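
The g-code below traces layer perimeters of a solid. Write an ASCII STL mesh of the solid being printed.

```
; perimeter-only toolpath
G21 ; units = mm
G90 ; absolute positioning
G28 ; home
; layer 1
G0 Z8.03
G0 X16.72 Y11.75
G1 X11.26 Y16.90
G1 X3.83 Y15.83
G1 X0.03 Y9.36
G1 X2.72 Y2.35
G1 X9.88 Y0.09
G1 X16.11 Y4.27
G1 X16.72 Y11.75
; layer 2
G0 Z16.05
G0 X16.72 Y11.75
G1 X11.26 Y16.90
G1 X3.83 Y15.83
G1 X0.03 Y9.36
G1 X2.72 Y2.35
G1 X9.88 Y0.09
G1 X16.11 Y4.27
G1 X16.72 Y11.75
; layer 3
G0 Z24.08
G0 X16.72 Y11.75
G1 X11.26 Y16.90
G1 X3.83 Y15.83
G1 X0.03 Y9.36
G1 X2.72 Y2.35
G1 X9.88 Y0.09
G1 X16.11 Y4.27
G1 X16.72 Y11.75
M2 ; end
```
solid part
  facet normal 0.0000 0.0000 -1.0000
    outer loop
      vertex 3.83 15.83 0.00
      vertex 11.26 16.90 0.00
      vertex 16.72 11.75 0.00
    endloop
  endfacet
  facet normal 0.0000 0.0000 -1.0000
    outer loop
      vertex 0.03 9.36 0.00
      vertex 3.83 15.83 0.00
      vertex 16.72 11.75 0.00
    endloop
  endfacet
  facet normal 0.0000 0.0000 -1.0000
    outer loop
      vertex 2.72 2.35 0.00
      vertex 0.03 9.36 0.00
      vertex 16.72 11.75 0.00
    endloop
  endfacet
  facet normal 0.0000 0.0000 -1.0000
    outer loop
      vertex 9.88 0.09 0.00
      vertex 2.72 2.35 0.00
      vertex 16.72 11.75 0.00
    endloop
  endfacet
  facet normal 0.0000 0.0000 -1.0000
    outer loop
      vertex 16.11 4.27 0.00
      vertex 9.88 0.09 0.00
      vertex 16.72 11.75 0.00
    endloop
  endfacet
  facet normal 0.0000 0.0000 1.0000
    outer loop
      vertex 16.72 11.75 24.08
      vertex 11.26 16.90 24.08
      vertex 3.83 15.83 24.08
    endloop
  endfacet
  facet normal 0.0000 0.0000 1.0000
    outer loop
      vertex 16.72 11.75 24.08
      vertex 3.83 15.83 24.08
      vertex 0.03 9.36 24.08
    endloop
  endfacet
  facet normal 0.0000 0.0000 1.0000
    outer loop
      vertex 16.72 11.75 24.08
      vertex 0.03 9.36 24.08
      vertex 2.72 2.35 24.08
    endloop
  endfacet
  facet normal 0.0000 0.0000 1.0000
    outer loop
      vertex 16.72 11.75 24.08
      vertex 2.72 2.35 24.08
      vertex 9.88 0.09 24.08
    endloop
  endfacet
  facet normal 0.0000 0.0000 1.0000
    outer loop
      vertex 16.72 11.75 24.08
      vertex 9.88 0.09 24.08
      vertex 16.11 4.27 24.08
    endloop
  endfacet
  facet normal 0.6862 0.7275 0.0000
    outer loop
      vertex 16.72 11.75 0.00
      vertex 11.26 16.90 0.00
      vertex 11.26 16.90 24.08
    endloop
  endfacet
  facet normal 0.6862 0.7275 0.0000
    outer loop
      vertex 16.72 11.75 0.00
      vertex 11.26 16.90 24.08
      vertex 16.72 11.75 24.08
    endloop
  endfacet
  facet normal -0.1425 0.9898 0.0000
    outer loop
      vertex 11.26 16.90 0.00
      vertex 3.83 15.83 0.00
      vertex 3.83 15.83 24.08
    endloop
  endfacet
  facet normal -0.1425 0.9898 0.0000
    outer loop
      vertex 11.26 16.90 0.00
      vertex 3.83 15.83 24.08
      vertex 11.26 16.90 24.08
    endloop
  endfacet
  facet normal -0.8623 0.5064 0.0000
    outer loop
      vertex 3.83 15.83 0.00
      vertex 0.03 9.36 0.00
      vertex 0.03 9.36 24.08
    endloop
  endfacet
  facet normal -0.8623 0.5064 0.0000
    outer loop
      vertex 3.83 15.83 0.00
      vertex 0.03 9.36 24.08
      vertex 3.83 15.83 24.08
    endloop
  endfacet
  facet normal -0.9336 -0.3583 0.0000
    outer loop
      vertex 0.03 9.36 0.00
      vertex 2.72 2.35 0.00
      vertex 2.72 2.35 24.08
    endloop
  endfacet
  facet normal -0.9336 -0.3583 0.0000
    outer loop
      vertex 0.03 9.36 0.00
      vertex 2.72 2.35 24.08
      vertex 0.03 9.36 24.08
    endloop
  endfacet
  facet normal -0.3010 -0.9536 0.0000
    outer loop
      vertex 2.72 2.35 0.00
      vertex 9.88 0.09 0.00
      vertex 9.88 0.09 24.08
    endloop
  endfacet
  facet normal -0.3010 -0.9536 0.0000
    outer loop
      vertex 2.72 2.35 0.00
      vertex 9.88 0.09 24.08
      vertex 2.72 2.35 24.08
    endloop
  endfacet
  facet normal 0.5572 -0.8304 0.0000
    outer loop
      vertex 9.88 0.09 0.00
      vertex 16.11 4.27 0.00
      vertex 16.11 4.27 24.08
    endloop
  endfacet
  facet normal 0.5572 -0.8304 0.0000
    outer loop
      vertex 9.88 0.09 0.00
      vertex 16.11 4.27 24.08
      vertex 9.88 0.09 24.08
    endloop
  endfacet
  facet normal 0.9967 -0.0813 0.0000
    outer loop
      vertex 16.11 4.27 0.00
      vertex 16.72 11.75 0.00
      vertex 16.72 11.75 24.08
    endloop
  endfacet
  facet normal 0.9967 -0.0813 0.0000
    outer loop
      vertex 16.11 4.27 0.00
      vertex 16.72 11.75 24.08
      vertex 16.11 4.27 24.08
    endloop
  endfacet
endsolid part

The G0 Z moves step by Δz≈8.03 mm. Every layer's G1 loop is the same polygon, so the solid is a straight extrusion of it from z=0 to z≈24.1. Closing with flat bottom and top caps and triangulating gives 24 facets — a regular 7-sided prism (a cylinder approximated with 7 flat sides), circumscribed radius ≈ 8.65 mm, height ≈ 24.1 mm.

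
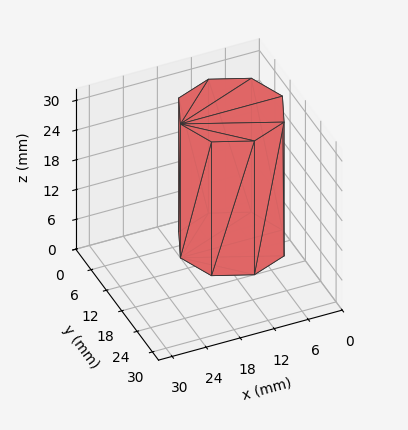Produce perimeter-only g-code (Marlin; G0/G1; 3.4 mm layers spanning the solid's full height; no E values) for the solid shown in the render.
Reading the render: the shape is a regular 8-sided prism (a cylinder approximated with 8 flat sides), circumscribed radius ≈ 9 mm, height ≈ 27 mm (dimensions read to the nearest mm from the axis ticks). For the g-code, the solid's height is divided into equal slices at the stated Δz and each level perimeter traced with G1 moves after a G0 lift.

; perimeter-only toolpath
G21 ; units = mm
G90 ; absolute positioning
G28 ; home
; layer 1
G0 Z3.4
G0 X18.0 Y9.0
G1 X15.4 Y15.4
G1 X9.0 Y18.0
G1 X2.6 Y15.4
G1 X0.0 Y9.0
G1 X2.6 Y2.6
G1 X9.0 Y0.0
G1 X15.4 Y2.6
G1 X18.0 Y9.0
; layer 2
G0 Z6.8
G0 X18.0 Y9.0
G1 X15.4 Y15.4
G1 X9.0 Y18.0
G1 X2.6 Y15.4
G1 X0.0 Y9.0
G1 X2.6 Y2.6
G1 X9.0 Y0.0
G1 X15.4 Y2.6
G1 X18.0 Y9.0
; layer 3
G0 Z10.1
G0 X18.0 Y9.0
G1 X15.4 Y15.4
G1 X9.0 Y18.0
G1 X2.6 Y15.4
G1 X0.0 Y9.0
G1 X2.6 Y2.6
G1 X9.0 Y0.0
G1 X15.4 Y2.6
G1 X18.0 Y9.0
; layer 4
G0 Z13.5
G0 X18.0 Y9.0
G1 X15.4 Y15.4
G1 X9.0 Y18.0
G1 X2.6 Y15.4
G1 X0.0 Y9.0
G1 X2.6 Y2.6
G1 X9.0 Y0.0
G1 X15.4 Y2.6
G1 X18.0 Y9.0
; layer 5
G0 Z16.9
G0 X18.0 Y9.0
G1 X15.4 Y15.4
G1 X9.0 Y18.0
G1 X2.6 Y15.4
G1 X0.0 Y9.0
G1 X2.6 Y2.6
G1 X9.0 Y0.0
G1 X15.4 Y2.6
G1 X18.0 Y9.0
; layer 6
G0 Z20.2
G0 X18.0 Y9.0
G1 X15.4 Y15.4
G1 X9.0 Y18.0
G1 X2.6 Y15.4
G1 X0.0 Y9.0
G1 X2.6 Y2.6
G1 X9.0 Y0.0
G1 X15.4 Y2.6
G1 X18.0 Y9.0
; layer 7
G0 Z23.6
G0 X18.0 Y9.0
G1 X15.4 Y15.4
G1 X9.0 Y18.0
G1 X2.6 Y15.4
G1 X0.0 Y9.0
G1 X2.6 Y2.6
G1 X9.0 Y0.0
G1 X15.4 Y2.6
G1 X18.0 Y9.0
; layer 8
G0 Z27.0
G0 X18.0 Y9.0
G1 X15.4 Y15.4
G1 X9.0 Y18.0
G1 X2.6 Y15.4
G1 X0.0 Y9.0
G1 X2.6 Y2.6
G1 X9.0 Y0.0
G1 X15.4 Y2.6
G1 X18.0 Y9.0
M2 ; end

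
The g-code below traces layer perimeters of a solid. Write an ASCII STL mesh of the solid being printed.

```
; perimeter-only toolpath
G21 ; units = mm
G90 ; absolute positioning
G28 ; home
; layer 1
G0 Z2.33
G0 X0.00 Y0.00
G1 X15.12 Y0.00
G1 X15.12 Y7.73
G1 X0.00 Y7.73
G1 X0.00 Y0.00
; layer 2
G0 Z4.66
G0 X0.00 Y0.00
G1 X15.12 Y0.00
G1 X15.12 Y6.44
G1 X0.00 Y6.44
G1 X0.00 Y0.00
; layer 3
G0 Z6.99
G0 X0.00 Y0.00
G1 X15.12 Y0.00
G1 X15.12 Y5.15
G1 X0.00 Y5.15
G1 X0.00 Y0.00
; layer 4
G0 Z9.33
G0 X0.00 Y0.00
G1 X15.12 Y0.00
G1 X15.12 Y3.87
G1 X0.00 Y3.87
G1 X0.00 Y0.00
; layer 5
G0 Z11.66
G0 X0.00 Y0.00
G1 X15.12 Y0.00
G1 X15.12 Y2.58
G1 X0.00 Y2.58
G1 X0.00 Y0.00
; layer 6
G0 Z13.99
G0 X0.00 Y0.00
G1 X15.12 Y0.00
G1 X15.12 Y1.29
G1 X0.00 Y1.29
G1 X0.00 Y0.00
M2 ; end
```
solid part
  facet normal 0.0000 0.0000 -1.0000
    outer loop
      vertex 15.12 9.02 0.00
      vertex 15.12 0.00 0.00
      vertex 0.00 0.00 0.00
    endloop
  endfacet
  facet normal 0.0000 0.0000 -1.0000
    outer loop
      vertex 0.00 9.02 0.00
      vertex 15.12 9.02 0.00
      vertex 0.00 0.00 0.00
    endloop
  endfacet
  facet normal 0.0000 -1.0000 0.0000
    outer loop
      vertex 0.00 0.00 0.00
      vertex 15.12 0.00 0.00
      vertex 15.12 0.00 16.32
    endloop
  endfacet
  facet normal 0.0000 -1.0000 0.0000
    outer loop
      vertex 0.00 0.00 0.00
      vertex 15.12 0.00 16.32
      vertex 0.00 0.00 16.32
    endloop
  endfacet
  facet normal 0.0000 0.8752 0.4837
    outer loop
      vertex 0.00 0.00 16.32
      vertex 15.12 0.00 16.32
      vertex 15.12 9.02 0.00
    endloop
  endfacet
  facet normal 0.0000 0.8752 0.4837
    outer loop
      vertex 0.00 0.00 16.32
      vertex 15.12 9.02 0.00
      vertex 0.00 9.02 0.00
    endloop
  endfacet
  facet normal -1.0000 0.0000 0.0000
    outer loop
      vertex 0.00 0.00 16.32
      vertex 0.00 9.02 0.00
      vertex 0.00 0.00 0.00
    endloop
  endfacet
  facet normal 1.0000 0.0000 0.0000
    outer loop
      vertex 15.12 0.00 0.00
      vertex 15.12 9.02 0.00
      vertex 15.12 0.00 16.32
    endloop
  endfacet
endsolid part

The G0 Z moves step by Δz≈2.33 mm. The G1 loops shrink linearly with z, so the solid tapers from its base footprint up to z≈16.3. Closing with a flat bottom cap and the tapered top and triangulating gives 8 facets — a wedge (ramp): 15.1 × 9.02 mm base, rising to 16.3 mm along the y=0 edge and sloping linearly to z=0 at y=9.02.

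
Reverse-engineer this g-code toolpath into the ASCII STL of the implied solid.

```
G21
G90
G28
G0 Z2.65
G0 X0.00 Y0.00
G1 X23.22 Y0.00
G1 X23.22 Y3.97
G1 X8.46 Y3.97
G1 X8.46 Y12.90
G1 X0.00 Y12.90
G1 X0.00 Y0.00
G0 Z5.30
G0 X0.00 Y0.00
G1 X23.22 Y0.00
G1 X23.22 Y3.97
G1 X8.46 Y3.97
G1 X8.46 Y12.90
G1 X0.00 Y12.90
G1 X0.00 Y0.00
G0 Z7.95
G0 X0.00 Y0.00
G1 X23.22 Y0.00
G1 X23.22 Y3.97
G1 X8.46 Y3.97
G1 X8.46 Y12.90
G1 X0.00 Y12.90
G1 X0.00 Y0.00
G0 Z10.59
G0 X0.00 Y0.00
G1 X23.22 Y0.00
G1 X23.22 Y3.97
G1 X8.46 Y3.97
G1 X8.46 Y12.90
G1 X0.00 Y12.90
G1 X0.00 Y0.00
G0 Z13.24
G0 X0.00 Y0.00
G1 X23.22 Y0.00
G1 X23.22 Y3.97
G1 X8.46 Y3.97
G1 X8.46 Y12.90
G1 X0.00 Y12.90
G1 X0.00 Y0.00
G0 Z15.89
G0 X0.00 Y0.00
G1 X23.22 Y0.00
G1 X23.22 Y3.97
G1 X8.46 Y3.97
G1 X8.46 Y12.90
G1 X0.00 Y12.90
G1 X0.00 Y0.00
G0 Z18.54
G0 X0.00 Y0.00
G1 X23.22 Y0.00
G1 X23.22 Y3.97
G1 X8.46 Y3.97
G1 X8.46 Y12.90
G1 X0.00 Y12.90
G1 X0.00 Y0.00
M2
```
solid part
  facet normal 0.0000 0.0000 -1.0000
    outer loop
      vertex 23.22 3.97 0.00
      vertex 23.22 0.00 0.00
      vertex 0.00 0.00 0.00
    endloop
  endfacet
  facet normal 0.0000 0.0000 -1.0000
    outer loop
      vertex 8.46 3.97 0.00
      vertex 23.22 3.97 0.00
      vertex 0.00 0.00 0.00
    endloop
  endfacet
  facet normal 0.0000 0.0000 -1.0000
    outer loop
      vertex 8.46 12.90 0.00
      vertex 8.46 3.97 0.00
      vertex 0.00 0.00 0.00
    endloop
  endfacet
  facet normal 0.0000 0.0000 -1.0000
    outer loop
      vertex 0.00 12.90 0.00
      vertex 8.46 12.90 0.00
      vertex 0.00 0.00 0.00
    endloop
  endfacet
  facet normal 0.0000 0.0000 1.0000
    outer loop
      vertex 0.00 0.00 18.54
      vertex 23.22 0.00 18.54
      vertex 23.22 3.97 18.54
    endloop
  endfacet
  facet normal 0.0000 0.0000 1.0000
    outer loop
      vertex 0.00 0.00 18.54
      vertex 23.22 3.97 18.54
      vertex 8.46 3.97 18.54
    endloop
  endfacet
  facet normal 0.0000 0.0000 1.0000
    outer loop
      vertex 0.00 0.00 18.54
      vertex 8.46 3.97 18.54
      vertex 8.46 12.90 18.54
    endloop
  endfacet
  facet normal 0.0000 0.0000 1.0000
    outer loop
      vertex 0.00 0.00 18.54
      vertex 8.46 12.90 18.54
      vertex 0.00 12.90 18.54
    endloop
  endfacet
  facet normal 0.0000 -1.0000 0.0000
    outer loop
      vertex 0.00 0.00 0.00
      vertex 23.22 0.00 0.00
      vertex 23.22 0.00 18.54
    endloop
  endfacet
  facet normal 0.0000 -1.0000 0.0000
    outer loop
      vertex 0.00 0.00 0.00
      vertex 23.22 0.00 18.54
      vertex 0.00 0.00 18.54
    endloop
  endfacet
  facet normal 1.0000 0.0000 0.0000
    outer loop
      vertex 23.22 0.00 0.00
      vertex 23.22 3.97 0.00
      vertex 23.22 3.97 18.54
    endloop
  endfacet
  facet normal 1.0000 0.0000 0.0000
    outer loop
      vertex 23.22 0.00 0.00
      vertex 23.22 3.97 18.54
      vertex 23.22 0.00 18.54
    endloop
  endfacet
  facet normal 0.0000 1.0000 0.0000
    outer loop
      vertex 23.22 3.97 0.00
      vertex 8.46 3.97 0.00
      vertex 8.46 3.97 18.54
    endloop
  endfacet
  facet normal 0.0000 1.0000 0.0000
    outer loop
      vertex 23.22 3.97 0.00
      vertex 8.46 3.97 18.54
      vertex 23.22 3.97 18.54
    endloop
  endfacet
  facet normal 1.0000 0.0000 0.0000
    outer loop
      vertex 8.46 3.97 0.00
      vertex 8.46 12.90 0.00
      vertex 8.46 12.90 18.54
    endloop
  endfacet
  facet normal 1.0000 0.0000 0.0000
    outer loop
      vertex 8.46 3.97 0.00
      vertex 8.46 12.90 18.54
      vertex 8.46 3.97 18.54
    endloop
  endfacet
  facet normal 0.0000 1.0000 0.0000
    outer loop
      vertex 8.46 12.90 0.00
      vertex 0.00 12.90 0.00
      vertex 0.00 12.90 18.54
    endloop
  endfacet
  facet normal 0.0000 1.0000 0.0000
    outer loop
      vertex 8.46 12.90 0.00
      vertex 0.00 12.90 18.54
      vertex 8.46 12.90 18.54
    endloop
  endfacet
  facet normal -1.0000 0.0000 0.0000
    outer loop
      vertex 0.00 12.90 0.00
      vertex 0.00 0.00 0.00
      vertex 0.00 0.00 18.54
    endloop
  endfacet
  facet normal -1.0000 0.0000 0.0000
    outer loop
      vertex 0.00 12.90 0.00
      vertex 0.00 0.00 18.54
      vertex 0.00 12.90 18.54
    endloop
  endfacet
endsolid part

The G0 Z moves step by Δz≈2.65 mm. Every layer's G1 loop is the same polygon, so the solid is a straight extrusion of it from z=0 to z≈18.5. Closing with flat bottom and top caps and triangulating gives 20 facets — an L-shaped prism: outer 23.2 × 12.9 mm, arm thicknesses ≈ 3.97 mm (horizontal) and 8.46 mm (vertical), extruded 18.5 mm in z.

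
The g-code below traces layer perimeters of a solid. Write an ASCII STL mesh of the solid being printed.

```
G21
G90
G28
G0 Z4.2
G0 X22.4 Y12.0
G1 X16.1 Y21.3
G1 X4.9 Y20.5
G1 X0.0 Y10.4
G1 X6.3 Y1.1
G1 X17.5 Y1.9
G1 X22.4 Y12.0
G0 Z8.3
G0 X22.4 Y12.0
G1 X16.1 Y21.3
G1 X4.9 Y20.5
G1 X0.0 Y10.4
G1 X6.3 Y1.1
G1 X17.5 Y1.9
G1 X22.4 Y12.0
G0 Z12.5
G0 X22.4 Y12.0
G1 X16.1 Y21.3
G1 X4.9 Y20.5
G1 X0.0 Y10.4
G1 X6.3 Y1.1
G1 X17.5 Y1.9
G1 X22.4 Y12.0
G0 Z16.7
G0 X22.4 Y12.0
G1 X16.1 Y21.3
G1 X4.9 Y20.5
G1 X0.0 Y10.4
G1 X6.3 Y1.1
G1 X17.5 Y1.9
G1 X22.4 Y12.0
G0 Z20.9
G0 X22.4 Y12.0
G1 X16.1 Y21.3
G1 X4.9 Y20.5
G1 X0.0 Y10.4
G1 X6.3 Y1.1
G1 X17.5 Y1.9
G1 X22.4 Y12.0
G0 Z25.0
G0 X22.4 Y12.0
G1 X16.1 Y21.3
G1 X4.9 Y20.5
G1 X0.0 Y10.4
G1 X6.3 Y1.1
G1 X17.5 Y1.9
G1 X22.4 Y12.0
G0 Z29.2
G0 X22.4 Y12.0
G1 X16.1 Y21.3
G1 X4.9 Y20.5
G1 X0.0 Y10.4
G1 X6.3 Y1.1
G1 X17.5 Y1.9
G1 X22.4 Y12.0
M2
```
solid part
  facet normal 0.0000 0.0000 -1.0000
    outer loop
      vertex 4.9 20.5 0.0
      vertex 16.1 21.3 0.0
      vertex 22.4 12.0 0.0
    endloop
  endfacet
  facet normal 0.0000 0.0000 -1.0000
    outer loop
      vertex 0.0 10.4 0.0
      vertex 4.9 20.5 0.0
      vertex 22.4 12.0 0.0
    endloop
  endfacet
  facet normal 0.0000 0.0000 -1.0000
    outer loop
      vertex 6.3 1.1 0.0
      vertex 0.0 10.4 0.0
      vertex 22.4 12.0 0.0
    endloop
  endfacet
  facet normal 0.0000 0.0000 -1.0000
    outer loop
      vertex 17.5 1.9 0.0
      vertex 6.3 1.1 0.0
      vertex 22.4 12.0 0.0
    endloop
  endfacet
  facet normal 0.0000 0.0000 1.0000
    outer loop
      vertex 22.4 12.0 29.2
      vertex 16.1 21.3 29.2
      vertex 4.9 20.5 29.2
    endloop
  endfacet
  facet normal 0.0000 0.0000 1.0000
    outer loop
      vertex 22.4 12.0 29.2
      vertex 4.9 20.5 29.2
      vertex 0.0 10.4 29.2
    endloop
  endfacet
  facet normal 0.0000 0.0000 1.0000
    outer loop
      vertex 22.4 12.0 29.2
      vertex 0.0 10.4 29.2
      vertex 6.3 1.1 29.2
    endloop
  endfacet
  facet normal 0.0000 0.0000 1.0000
    outer loop
      vertex 22.4 12.0 29.2
      vertex 6.3 1.1 29.2
      vertex 17.5 1.9 29.2
    endloop
  endfacet
  facet normal 0.8279 0.5608 0.0000
    outer loop
      vertex 22.4 12.0 0.0
      vertex 16.1 21.3 0.0
      vertex 16.1 21.3 29.2
    endloop
  endfacet
  facet normal 0.8279 0.5608 0.0000
    outer loop
      vertex 22.4 12.0 0.0
      vertex 16.1 21.3 29.2
      vertex 22.4 12.0 29.2
    endloop
  endfacet
  facet normal -0.0712 0.9975 0.0000
    outer loop
      vertex 16.1 21.3 0.0
      vertex 4.9 20.5 0.0
      vertex 4.9 20.5 29.2
    endloop
  endfacet
  facet normal -0.0712 0.9975 0.0000
    outer loop
      vertex 16.1 21.3 0.0
      vertex 4.9 20.5 29.2
      vertex 16.1 21.3 29.2
    endloop
  endfacet
  facet normal -0.8997 0.4365 0.0000
    outer loop
      vertex 4.9 20.5 0.0
      vertex 0.0 10.4 0.0
      vertex 0.0 10.4 29.2
    endloop
  endfacet
  facet normal -0.8997 0.4365 0.0000
    outer loop
      vertex 4.9 20.5 0.0
      vertex 0.0 10.4 29.2
      vertex 4.9 20.5 29.2
    endloop
  endfacet
  facet normal -0.8279 -0.5608 0.0000
    outer loop
      vertex 0.0 10.4 0.0
      vertex 6.3 1.1 0.0
      vertex 6.3 1.1 29.2
    endloop
  endfacet
  facet normal -0.8279 -0.5608 0.0000
    outer loop
      vertex 0.0 10.4 0.0
      vertex 6.3 1.1 29.2
      vertex 0.0 10.4 29.2
    endloop
  endfacet
  facet normal 0.0712 -0.9975 0.0000
    outer loop
      vertex 6.3 1.1 0.0
      vertex 17.5 1.9 0.0
      vertex 17.5 1.9 29.2
    endloop
  endfacet
  facet normal 0.0712 -0.9975 0.0000
    outer loop
      vertex 6.3 1.1 0.0
      vertex 17.5 1.9 29.2
      vertex 6.3 1.1 29.2
    endloop
  endfacet
  facet normal 0.8997 -0.4365 0.0000
    outer loop
      vertex 17.5 1.9 0.0
      vertex 22.4 12.0 0.0
      vertex 22.4 12.0 29.2
    endloop
  endfacet
  facet normal 0.8997 -0.4365 0.0000
    outer loop
      vertex 17.5 1.9 0.0
      vertex 22.4 12.0 29.2
      vertex 17.5 1.9 29.2
    endloop
  endfacet
endsolid part

The G0 Z moves step by Δz≈4.2 mm. Every layer's G1 loop is the same polygon, so the solid is a straight extrusion of it from z=0 to z≈29.2. Closing with flat bottom and top caps and triangulating gives 20 facets — a regular 6-sided prism (a cylinder approximated with 6 flat sides), circumscribed radius ≈ 11.2 mm, height ≈ 29.2 mm.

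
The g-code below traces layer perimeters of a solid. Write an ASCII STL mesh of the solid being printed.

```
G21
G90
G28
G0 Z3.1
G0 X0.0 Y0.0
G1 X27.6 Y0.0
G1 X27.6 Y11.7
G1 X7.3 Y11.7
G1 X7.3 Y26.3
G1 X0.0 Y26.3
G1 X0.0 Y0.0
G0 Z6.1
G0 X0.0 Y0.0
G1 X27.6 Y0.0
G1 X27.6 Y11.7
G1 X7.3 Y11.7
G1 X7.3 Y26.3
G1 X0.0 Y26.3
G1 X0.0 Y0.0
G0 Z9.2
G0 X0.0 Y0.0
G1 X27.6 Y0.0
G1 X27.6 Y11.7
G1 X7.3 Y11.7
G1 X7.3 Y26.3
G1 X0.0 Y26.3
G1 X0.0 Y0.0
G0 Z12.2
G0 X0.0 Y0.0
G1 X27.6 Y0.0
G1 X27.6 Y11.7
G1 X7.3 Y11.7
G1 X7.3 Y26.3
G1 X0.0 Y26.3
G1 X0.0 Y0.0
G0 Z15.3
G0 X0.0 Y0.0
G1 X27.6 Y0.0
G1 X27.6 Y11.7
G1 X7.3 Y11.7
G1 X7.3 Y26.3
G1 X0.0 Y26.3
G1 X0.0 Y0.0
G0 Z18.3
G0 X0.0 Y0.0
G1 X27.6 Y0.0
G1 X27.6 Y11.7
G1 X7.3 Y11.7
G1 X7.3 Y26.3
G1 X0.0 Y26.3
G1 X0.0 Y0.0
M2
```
solid part
  facet normal 0.0000 0.0000 -1.0000
    outer loop
      vertex 27.6 11.7 0.0
      vertex 27.6 0.0 0.0
      vertex 0.0 0.0 0.0
    endloop
  endfacet
  facet normal 0.0000 0.0000 -1.0000
    outer loop
      vertex 7.3 11.7 0.0
      vertex 27.6 11.7 0.0
      vertex 0.0 0.0 0.0
    endloop
  endfacet
  facet normal 0.0000 0.0000 -1.0000
    outer loop
      vertex 7.3 26.3 0.0
      vertex 7.3 11.7 0.0
      vertex 0.0 0.0 0.0
    endloop
  endfacet
  facet normal 0.0000 0.0000 -1.0000
    outer loop
      vertex 0.0 26.3 0.0
      vertex 7.3 26.3 0.0
      vertex 0.0 0.0 0.0
    endloop
  endfacet
  facet normal 0.0000 0.0000 1.0000
    outer loop
      vertex 0.0 0.0 18.3
      vertex 27.6 0.0 18.3
      vertex 27.6 11.7 18.3
    endloop
  endfacet
  facet normal 0.0000 0.0000 1.0000
    outer loop
      vertex 0.0 0.0 18.3
      vertex 27.6 11.7 18.3
      vertex 7.3 11.7 18.3
    endloop
  endfacet
  facet normal 0.0000 0.0000 1.0000
    outer loop
      vertex 0.0 0.0 18.3
      vertex 7.3 11.7 18.3
      vertex 7.3 26.3 18.3
    endloop
  endfacet
  facet normal 0.0000 0.0000 1.0000
    outer loop
      vertex 0.0 0.0 18.3
      vertex 7.3 26.3 18.3
      vertex 0.0 26.3 18.3
    endloop
  endfacet
  facet normal 0.0000 -1.0000 0.0000
    outer loop
      vertex 0.0 0.0 0.0
      vertex 27.6 0.0 0.0
      vertex 27.6 0.0 18.3
    endloop
  endfacet
  facet normal 0.0000 -1.0000 0.0000
    outer loop
      vertex 0.0 0.0 0.0
      vertex 27.6 0.0 18.3
      vertex 0.0 0.0 18.3
    endloop
  endfacet
  facet normal 1.0000 0.0000 0.0000
    outer loop
      vertex 27.6 0.0 0.0
      vertex 27.6 11.7 0.0
      vertex 27.6 11.7 18.3
    endloop
  endfacet
  facet normal 1.0000 0.0000 0.0000
    outer loop
      vertex 27.6 0.0 0.0
      vertex 27.6 11.7 18.3
      vertex 27.6 0.0 18.3
    endloop
  endfacet
  facet normal 0.0000 1.0000 0.0000
    outer loop
      vertex 27.6 11.7 0.0
      vertex 7.3 11.7 0.0
      vertex 7.3 11.7 18.3
    endloop
  endfacet
  facet normal 0.0000 1.0000 0.0000
    outer loop
      vertex 27.6 11.7 0.0
      vertex 7.3 11.7 18.3
      vertex 27.6 11.7 18.3
    endloop
  endfacet
  facet normal 1.0000 0.0000 0.0000
    outer loop
      vertex 7.3 11.7 0.0
      vertex 7.3 26.3 0.0
      vertex 7.3 26.3 18.3
    endloop
  endfacet
  facet normal 1.0000 0.0000 0.0000
    outer loop
      vertex 7.3 11.7 0.0
      vertex 7.3 26.3 18.3
      vertex 7.3 11.7 18.3
    endloop
  endfacet
  facet normal 0.0000 1.0000 0.0000
    outer loop
      vertex 7.3 26.3 0.0
      vertex 0.0 26.3 0.0
      vertex 0.0 26.3 18.3
    endloop
  endfacet
  facet normal 0.0000 1.0000 0.0000
    outer loop
      vertex 7.3 26.3 0.0
      vertex 0.0 26.3 18.3
      vertex 7.3 26.3 18.3
    endloop
  endfacet
  facet normal -1.0000 0.0000 0.0000
    outer loop
      vertex 0.0 26.3 0.0
      vertex 0.0 0.0 0.0
      vertex 0.0 0.0 18.3
    endloop
  endfacet
  facet normal -1.0000 0.0000 0.0000
    outer loop
      vertex 0.0 26.3 0.0
      vertex 0.0 0.0 18.3
      vertex 0.0 26.3 18.3
    endloop
  endfacet
endsolid part

The G0 Z moves step by Δz≈3.1 mm. Every layer's G1 loop is the same polygon, so the solid is a straight extrusion of it from z=0 to z≈18.3. Closing with flat bottom and top caps and triangulating gives 20 facets — an L-shaped prism: outer 27.6 × 26.3 mm, arm thicknesses ≈ 11.7 mm (horizontal) and 7.3 mm (vertical), extruded 18.3 mm in z.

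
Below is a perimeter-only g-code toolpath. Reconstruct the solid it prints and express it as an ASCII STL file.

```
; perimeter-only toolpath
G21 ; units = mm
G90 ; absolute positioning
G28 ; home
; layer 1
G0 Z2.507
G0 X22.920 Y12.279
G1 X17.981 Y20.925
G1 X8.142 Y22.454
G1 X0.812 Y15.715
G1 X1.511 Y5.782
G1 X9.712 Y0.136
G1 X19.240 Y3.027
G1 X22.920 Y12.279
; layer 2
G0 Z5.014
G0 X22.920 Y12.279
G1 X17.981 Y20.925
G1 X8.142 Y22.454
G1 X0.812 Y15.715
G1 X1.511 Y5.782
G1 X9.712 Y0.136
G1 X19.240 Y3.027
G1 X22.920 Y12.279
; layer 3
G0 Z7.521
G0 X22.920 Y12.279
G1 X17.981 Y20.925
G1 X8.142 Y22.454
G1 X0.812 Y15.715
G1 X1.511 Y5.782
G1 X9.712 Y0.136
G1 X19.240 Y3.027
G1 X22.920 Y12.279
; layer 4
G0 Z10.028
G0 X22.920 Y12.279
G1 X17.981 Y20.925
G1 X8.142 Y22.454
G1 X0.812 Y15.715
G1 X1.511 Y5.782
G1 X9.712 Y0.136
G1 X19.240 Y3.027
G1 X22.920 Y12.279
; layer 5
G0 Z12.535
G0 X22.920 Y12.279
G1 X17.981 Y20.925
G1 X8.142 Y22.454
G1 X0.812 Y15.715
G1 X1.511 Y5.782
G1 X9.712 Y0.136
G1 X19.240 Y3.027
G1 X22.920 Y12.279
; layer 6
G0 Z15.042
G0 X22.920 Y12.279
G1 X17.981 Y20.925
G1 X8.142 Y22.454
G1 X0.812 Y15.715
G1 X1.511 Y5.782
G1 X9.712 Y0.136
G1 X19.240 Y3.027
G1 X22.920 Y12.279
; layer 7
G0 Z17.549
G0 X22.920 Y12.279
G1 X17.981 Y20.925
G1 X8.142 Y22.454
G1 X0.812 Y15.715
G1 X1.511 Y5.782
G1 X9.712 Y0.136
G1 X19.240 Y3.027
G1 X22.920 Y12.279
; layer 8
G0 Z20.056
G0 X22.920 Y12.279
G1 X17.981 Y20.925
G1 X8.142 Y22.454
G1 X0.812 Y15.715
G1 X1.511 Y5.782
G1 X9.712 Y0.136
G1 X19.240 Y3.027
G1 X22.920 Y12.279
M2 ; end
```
solid part
  facet normal 0.0000 0.0000 -1.0000
    outer loop
      vertex 8.142 22.454 0.000
      vertex 17.981 20.925 0.000
      vertex 22.920 12.279 0.000
    endloop
  endfacet
  facet normal 0.0000 0.0000 -1.0000
    outer loop
      vertex 0.812 15.715 0.000
      vertex 8.142 22.454 0.000
      vertex 22.920 12.279 0.000
    endloop
  endfacet
  facet normal 0.0000 0.0000 -1.0000
    outer loop
      vertex 1.511 5.782 0.000
      vertex 0.812 15.715 0.000
      vertex 22.920 12.279 0.000
    endloop
  endfacet
  facet normal 0.0000 0.0000 -1.0000
    outer loop
      vertex 9.712 0.136 0.000
      vertex 1.511 5.782 0.000
      vertex 22.920 12.279 0.000
    endloop
  endfacet
  facet normal 0.0000 0.0000 -1.0000
    outer loop
      vertex 19.240 3.027 0.000
      vertex 9.712 0.136 0.000
      vertex 22.920 12.279 0.000
    endloop
  endfacet
  facet normal 0.0000 0.0000 1.0000
    outer loop
      vertex 22.920 12.279 20.056
      vertex 17.981 20.925 20.056
      vertex 8.142 22.454 20.056
    endloop
  endfacet
  facet normal 0.0000 0.0000 1.0000
    outer loop
      vertex 22.920 12.279 20.056
      vertex 8.142 22.454 20.056
      vertex 0.812 15.715 20.056
    endloop
  endfacet
  facet normal 0.0000 0.0000 1.0000
    outer loop
      vertex 22.920 12.279 20.056
      vertex 0.812 15.715 20.056
      vertex 1.511 5.782 20.056
    endloop
  endfacet
  facet normal 0.0000 0.0000 1.0000
    outer loop
      vertex 22.920 12.279 20.056
      vertex 1.511 5.782 20.056
      vertex 9.712 0.136 20.056
    endloop
  endfacet
  facet normal 0.0000 0.0000 1.0000
    outer loop
      vertex 22.920 12.279 20.056
      vertex 9.712 0.136 20.056
      vertex 19.240 3.027 20.056
    endloop
  endfacet
  facet normal 0.8683 0.4960 0.0000
    outer loop
      vertex 22.920 12.279 0.000
      vertex 17.981 20.925 0.000
      vertex 17.981 20.925 20.056
    endloop
  endfacet
  facet normal 0.8683 0.4960 0.0000
    outer loop
      vertex 22.920 12.279 0.000
      vertex 17.981 20.925 20.056
      vertex 22.920 12.279 20.056
    endloop
  endfacet
  facet normal 0.1536 0.9881 0.0000
    outer loop
      vertex 17.981 20.925 0.000
      vertex 8.142 22.454 0.000
      vertex 8.142 22.454 20.056
    endloop
  endfacet
  facet normal 0.1536 0.9881 0.0000
    outer loop
      vertex 17.981 20.925 0.000
      vertex 8.142 22.454 20.056
      vertex 17.981 20.925 20.056
    endloop
  endfacet
  facet normal -0.6768 0.7362 0.0000
    outer loop
      vertex 8.142 22.454 0.000
      vertex 0.812 15.715 0.000
      vertex 0.812 15.715 20.056
    endloop
  endfacet
  facet normal -0.6768 0.7362 0.0000
    outer loop
      vertex 8.142 22.454 0.000
      vertex 0.812 15.715 20.056
      vertex 8.142 22.454 20.056
    endloop
  endfacet
  facet normal -0.9975 -0.0702 0.0000
    outer loop
      vertex 0.812 15.715 0.000
      vertex 1.511 5.782 0.000
      vertex 1.511 5.782 20.056
    endloop
  endfacet
  facet normal -0.9975 -0.0702 0.0000
    outer loop
      vertex 0.812 15.715 0.000
      vertex 1.511 5.782 20.056
      vertex 0.812 15.715 20.056
    endloop
  endfacet
  facet normal -0.5671 -0.8237 0.0000
    outer loop
      vertex 1.511 5.782 0.000
      vertex 9.712 0.136 0.000
      vertex 9.712 0.136 20.056
    endloop
  endfacet
  facet normal -0.5671 -0.8237 0.0000
    outer loop
      vertex 1.511 5.782 0.000
      vertex 9.712 0.136 20.056
      vertex 1.511 5.782 20.056
    endloop
  endfacet
  facet normal 0.2904 -0.9569 0.0000
    outer loop
      vertex 9.712 0.136 0.000
      vertex 19.240 3.027 0.000
      vertex 19.240 3.027 20.056
    endloop
  endfacet
  facet normal 0.2904 -0.9569 0.0000
    outer loop
      vertex 9.712 0.136 0.000
      vertex 19.240 3.027 20.056
      vertex 9.712 0.136 20.056
    endloop
  endfacet
  facet normal 0.9292 -0.3696 0.0000
    outer loop
      vertex 19.240 3.027 0.000
      vertex 22.920 12.279 0.000
      vertex 22.920 12.279 20.056
    endloop
  endfacet
  facet normal 0.9292 -0.3696 0.0000
    outer loop
      vertex 19.240 3.027 0.000
      vertex 22.920 12.279 20.056
      vertex 19.240 3.027 20.056
    endloop
  endfacet
endsolid part

The G0 Z moves step by Δz≈2.507 mm. Every layer's G1 loop is the same polygon, so the solid is a straight extrusion of it from z=0 to z≈20.1. Closing with flat bottom and top caps and triangulating gives 24 facets — a regular 7-sided prism (a cylinder approximated with 7 flat sides), circumscribed radius ≈ 11.5 mm, height ≈ 20.1 mm.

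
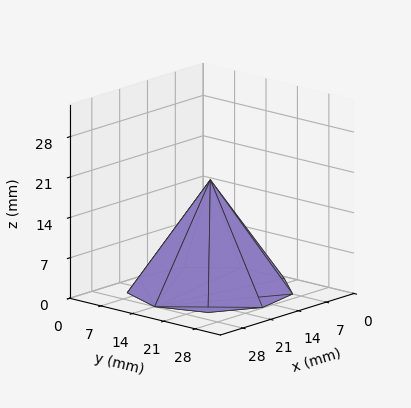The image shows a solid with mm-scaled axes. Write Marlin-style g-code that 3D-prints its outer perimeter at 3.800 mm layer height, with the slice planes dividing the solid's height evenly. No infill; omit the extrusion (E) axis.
Reading the render: the shape is a regular 9-sided pyramid, base circumscribed radius ≈ 14 mm, apex at z ≈ 19 mm (dimensions read to the nearest mm from the axis ticks). For the g-code, the solid's height is divided into equal slices at the stated Δz and each level perimeter traced with G1 moves after a G0 lift.

; perimeter-only toolpath
G21 ; units = mm
G90 ; absolute positioning
G28 ; home
; layer 1
G0 Z3.800
G0 X25.200 Y14.000
G1 X22.580 Y21.199
G1 X15.945 Y25.030
G1 X8.400 Y23.699
G1 X3.475 Y17.830
G1 X3.475 Y10.170
G1 X8.400 Y4.301
G1 X15.945 Y2.970
G1 X22.580 Y6.801
G1 X25.200 Y14.000
; layer 2
G0 Z7.600
G0 X22.400 Y14.000
G1 X20.435 Y19.399
G1 X15.459 Y22.272
G1 X9.800 Y21.274
G1 X6.106 Y16.873
G1 X6.106 Y11.127
G1 X9.800 Y6.726
G1 X15.459 Y5.728
G1 X20.435 Y8.601
G1 X22.400 Y14.000
; layer 3
G0 Z11.400
G0 X19.600 Y14.000
G1 X18.290 Y17.600
G1 X14.972 Y19.515
G1 X11.200 Y18.850
G1 X8.738 Y15.915
G1 X8.738 Y12.085
G1 X11.200 Y9.150
G1 X14.972 Y8.485
G1 X18.290 Y10.400
G1 X19.600 Y14.000
; layer 4
G0 Z15.200
G0 X16.800 Y14.000
G1 X16.145 Y15.800
G1 X14.486 Y16.757
G1 X12.600 Y16.425
G1 X11.369 Y14.958
G1 X11.369 Y13.042
G1 X12.600 Y11.575
G1 X14.486 Y11.243
G1 X16.145 Y12.200
G1 X16.800 Y14.000
M2 ; end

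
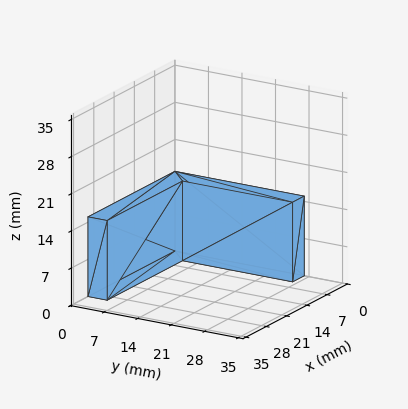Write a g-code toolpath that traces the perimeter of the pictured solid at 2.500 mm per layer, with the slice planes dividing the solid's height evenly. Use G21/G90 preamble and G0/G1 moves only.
Reading the render: the shape is an L-shaped prism: outer 30 × 27 mm, arm thicknesses ≈ 4 mm (horizontal) and 4 mm (vertical), extruded 15 mm in z (dimensions read to the nearest mm from the axis ticks). For the g-code, the solid's height is divided into equal slices at the stated Δz and each level perimeter traced with G1 moves after a G0 lift.

; perimeter-only toolpath
G21 ; units = mm
G90 ; absolute positioning
G28 ; home
; layer 1
G0 Z2.500
G0 X0.000 Y0.000
G1 X30.000 Y0.000
G1 X30.000 Y4.000
G1 X4.000 Y4.000
G1 X4.000 Y27.000
G1 X0.000 Y27.000
G1 X0.000 Y0.000
; layer 2
G0 Z5.000
G0 X0.000 Y0.000
G1 X30.000 Y0.000
G1 X30.000 Y4.000
G1 X4.000 Y4.000
G1 X4.000 Y27.000
G1 X0.000 Y27.000
G1 X0.000 Y0.000
; layer 3
G0 Z7.500
G0 X0.000 Y0.000
G1 X30.000 Y0.000
G1 X30.000 Y4.000
G1 X4.000 Y4.000
G1 X4.000 Y27.000
G1 X0.000 Y27.000
G1 X0.000 Y0.000
; layer 4
G0 Z10.000
G0 X0.000 Y0.000
G1 X30.000 Y0.000
G1 X30.000 Y4.000
G1 X4.000 Y4.000
G1 X4.000 Y27.000
G1 X0.000 Y27.000
G1 X0.000 Y0.000
; layer 5
G0 Z12.500
G0 X0.000 Y0.000
G1 X30.000 Y0.000
G1 X30.000 Y4.000
G1 X4.000 Y4.000
G1 X4.000 Y27.000
G1 X0.000 Y27.000
G1 X0.000 Y0.000
; layer 6
G0 Z15.000
G0 X0.000 Y0.000
G1 X30.000 Y0.000
G1 X30.000 Y4.000
G1 X4.000 Y4.000
G1 X4.000 Y27.000
G1 X0.000 Y27.000
G1 X0.000 Y0.000
M2 ; end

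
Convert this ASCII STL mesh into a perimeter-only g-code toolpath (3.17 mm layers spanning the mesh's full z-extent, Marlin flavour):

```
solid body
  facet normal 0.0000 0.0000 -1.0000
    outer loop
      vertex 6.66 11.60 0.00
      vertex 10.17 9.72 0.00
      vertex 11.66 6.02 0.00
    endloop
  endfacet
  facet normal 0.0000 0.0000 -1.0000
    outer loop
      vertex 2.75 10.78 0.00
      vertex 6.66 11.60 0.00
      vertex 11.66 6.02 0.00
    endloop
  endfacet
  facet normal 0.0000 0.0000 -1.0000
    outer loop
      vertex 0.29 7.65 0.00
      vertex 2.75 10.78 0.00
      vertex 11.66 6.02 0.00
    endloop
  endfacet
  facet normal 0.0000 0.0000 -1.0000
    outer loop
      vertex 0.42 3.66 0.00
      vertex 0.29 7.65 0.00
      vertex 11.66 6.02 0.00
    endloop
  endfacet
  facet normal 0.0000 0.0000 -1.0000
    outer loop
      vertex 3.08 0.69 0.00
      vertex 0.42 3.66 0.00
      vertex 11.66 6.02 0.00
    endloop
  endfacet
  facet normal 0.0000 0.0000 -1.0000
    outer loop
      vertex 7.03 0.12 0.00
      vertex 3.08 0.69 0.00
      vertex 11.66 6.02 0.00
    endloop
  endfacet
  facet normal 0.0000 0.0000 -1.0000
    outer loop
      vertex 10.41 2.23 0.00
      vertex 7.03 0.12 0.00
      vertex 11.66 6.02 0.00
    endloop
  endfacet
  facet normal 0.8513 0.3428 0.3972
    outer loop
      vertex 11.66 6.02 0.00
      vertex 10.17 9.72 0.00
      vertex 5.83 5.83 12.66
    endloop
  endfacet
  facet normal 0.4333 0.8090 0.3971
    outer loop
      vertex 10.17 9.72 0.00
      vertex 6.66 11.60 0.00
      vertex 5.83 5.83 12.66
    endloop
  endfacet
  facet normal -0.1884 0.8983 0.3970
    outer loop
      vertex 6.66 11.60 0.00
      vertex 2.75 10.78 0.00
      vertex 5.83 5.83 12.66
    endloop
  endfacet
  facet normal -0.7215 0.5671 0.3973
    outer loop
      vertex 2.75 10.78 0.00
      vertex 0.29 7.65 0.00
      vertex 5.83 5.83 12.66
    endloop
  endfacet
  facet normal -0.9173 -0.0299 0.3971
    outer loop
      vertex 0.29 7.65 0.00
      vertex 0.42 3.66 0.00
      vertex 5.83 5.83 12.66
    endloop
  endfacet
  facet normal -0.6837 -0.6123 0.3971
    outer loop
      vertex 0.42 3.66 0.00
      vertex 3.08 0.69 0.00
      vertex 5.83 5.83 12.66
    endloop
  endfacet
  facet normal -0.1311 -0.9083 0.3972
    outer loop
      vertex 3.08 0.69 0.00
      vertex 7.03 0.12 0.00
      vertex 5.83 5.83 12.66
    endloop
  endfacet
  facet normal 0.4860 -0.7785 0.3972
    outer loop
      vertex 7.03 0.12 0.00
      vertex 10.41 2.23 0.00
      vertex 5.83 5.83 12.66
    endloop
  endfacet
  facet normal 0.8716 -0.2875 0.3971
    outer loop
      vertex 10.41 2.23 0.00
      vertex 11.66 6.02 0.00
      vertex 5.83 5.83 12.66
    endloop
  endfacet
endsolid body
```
; perimeter-only toolpath
G21 ; units = mm
G90 ; absolute positioning
G28 ; home
; layer 1
G0 Z3.17
G0 X10.20 Y5.97
G1 X9.08 Y8.75
G1 X6.45 Y10.16
G1 X3.52 Y9.54
G1 X1.68 Y7.20
G1 X1.77 Y4.20
G1 X3.77 Y1.98
G1 X6.73 Y1.55
G1 X9.27 Y3.13
G1 X10.20 Y5.97
; layer 2
G0 Z6.33
G0 X8.75 Y5.92
G1 X8.00 Y7.78
G1 X6.25 Y8.71
G1 X4.29 Y8.30
G1 X3.06 Y6.74
G1 X3.12 Y4.75
G1 X4.46 Y3.26
G1 X6.43 Y2.98
G1 X8.12 Y4.03
G1 X8.75 Y5.92
; layer 3
G0 Z9.50
G0 X7.29 Y5.88
G1 X6.91 Y6.80
G1 X6.04 Y7.27
G1 X5.06 Y7.07
G1 X4.45 Y6.29
G1 X4.48 Y5.29
G1 X5.14 Y4.55
G1 X6.13 Y4.40
G1 X6.97 Y4.93
G1 X7.29 Y5.88
M2 ; end

The solid is a regular 9-sided pyramid, base circumscribed radius ≈ 5.83 mm, apex at z ≈ 12.7 mm. Slicing at Δz = 3.17 mm — 4 equal slices spanning the solid's height, so layer i sits at z = i·h/4 — gives 3 non-empty perimeters. Each is a 9-segment closed polygon; G0 lifts to the layer z and rapids to the start vertex, then G1 traces the edges. The cross-section shrinks linearly with z (the slice at the apex is degenerate and omitted).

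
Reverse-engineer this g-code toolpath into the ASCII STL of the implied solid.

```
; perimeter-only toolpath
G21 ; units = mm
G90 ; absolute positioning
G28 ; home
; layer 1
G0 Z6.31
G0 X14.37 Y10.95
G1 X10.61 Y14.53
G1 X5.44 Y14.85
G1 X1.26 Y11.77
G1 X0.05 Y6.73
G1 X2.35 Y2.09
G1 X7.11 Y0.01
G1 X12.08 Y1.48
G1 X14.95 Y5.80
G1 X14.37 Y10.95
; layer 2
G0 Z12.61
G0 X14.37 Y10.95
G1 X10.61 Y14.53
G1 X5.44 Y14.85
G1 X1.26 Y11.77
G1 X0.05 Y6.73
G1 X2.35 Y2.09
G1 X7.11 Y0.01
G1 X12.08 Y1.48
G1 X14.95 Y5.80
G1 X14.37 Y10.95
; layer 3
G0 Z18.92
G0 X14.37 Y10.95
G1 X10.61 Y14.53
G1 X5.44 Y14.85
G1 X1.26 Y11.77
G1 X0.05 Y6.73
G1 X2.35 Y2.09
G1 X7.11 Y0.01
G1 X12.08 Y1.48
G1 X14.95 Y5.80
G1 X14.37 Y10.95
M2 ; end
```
solid part
  facet normal 0.0000 0.0000 -1.0000
    outer loop
      vertex 5.44 14.85 0.00
      vertex 10.61 14.53 0.00
      vertex 14.37 10.95 0.00
    endloop
  endfacet
  facet normal 0.0000 0.0000 -1.0000
    outer loop
      vertex 1.26 11.77 0.00
      vertex 5.44 14.85 0.00
      vertex 14.37 10.95 0.00
    endloop
  endfacet
  facet normal 0.0000 0.0000 -1.0000
    outer loop
      vertex 0.05 6.73 0.00
      vertex 1.26 11.77 0.00
      vertex 14.37 10.95 0.00
    endloop
  endfacet
  facet normal 0.0000 0.0000 -1.0000
    outer loop
      vertex 2.35 2.09 0.00
      vertex 0.05 6.73 0.00
      vertex 14.37 10.95 0.00
    endloop
  endfacet
  facet normal 0.0000 0.0000 -1.0000
    outer loop
      vertex 7.11 0.01 0.00
      vertex 2.35 2.09 0.00
      vertex 14.37 10.95 0.00
    endloop
  endfacet
  facet normal 0.0000 0.0000 -1.0000
    outer loop
      vertex 12.08 1.48 0.00
      vertex 7.11 0.01 0.00
      vertex 14.37 10.95 0.00
    endloop
  endfacet
  facet normal 0.0000 0.0000 -1.0000
    outer loop
      vertex 14.95 5.80 0.00
      vertex 12.08 1.48 0.00
      vertex 14.37 10.95 0.00
    endloop
  endfacet
  facet normal 0.0000 0.0000 1.0000
    outer loop
      vertex 14.37 10.95 18.92
      vertex 10.61 14.53 18.92
      vertex 5.44 14.85 18.92
    endloop
  endfacet
  facet normal 0.0000 0.0000 1.0000
    outer loop
      vertex 14.37 10.95 18.92
      vertex 5.44 14.85 18.92
      vertex 1.26 11.77 18.92
    endloop
  endfacet
  facet normal 0.0000 0.0000 1.0000
    outer loop
      vertex 14.37 10.95 18.92
      vertex 1.26 11.77 18.92
      vertex 0.05 6.73 18.92
    endloop
  endfacet
  facet normal 0.0000 0.0000 1.0000
    outer loop
      vertex 14.37 10.95 18.92
      vertex 0.05 6.73 18.92
      vertex 2.35 2.09 18.92
    endloop
  endfacet
  facet normal 0.0000 0.0000 1.0000
    outer loop
      vertex 14.37 10.95 18.92
      vertex 2.35 2.09 18.92
      vertex 7.11 0.01 18.92
    endloop
  endfacet
  facet normal 0.0000 0.0000 1.0000
    outer loop
      vertex 14.37 10.95 18.92
      vertex 7.11 0.01 18.92
      vertex 12.08 1.48 18.92
    endloop
  endfacet
  facet normal 0.0000 0.0000 1.0000
    outer loop
      vertex 14.37 10.95 18.92
      vertex 12.08 1.48 18.92
      vertex 14.95 5.80 18.92
    endloop
  endfacet
  facet normal 0.6896 0.7242 0.0000
    outer loop
      vertex 14.37 10.95 0.00
      vertex 10.61 14.53 0.00
      vertex 10.61 14.53 18.92
    endloop
  endfacet
  facet normal 0.6896 0.7242 0.0000
    outer loop
      vertex 14.37 10.95 0.00
      vertex 10.61 14.53 18.92
      vertex 14.37 10.95 18.92
    endloop
  endfacet
  facet normal 0.0618 0.9981 0.0000
    outer loop
      vertex 10.61 14.53 0.00
      vertex 5.44 14.85 0.00
      vertex 5.44 14.85 18.92
    endloop
  endfacet
  facet normal 0.0618 0.9981 0.0000
    outer loop
      vertex 10.61 14.53 0.00
      vertex 5.44 14.85 18.92
      vertex 10.61 14.53 18.92
    endloop
  endfacet
  facet normal -0.5932 0.8051 0.0000
    outer loop
      vertex 5.44 14.85 0.00
      vertex 1.26 11.77 0.00
      vertex 1.26 11.77 18.92
    endloop
  endfacet
  facet normal -0.5932 0.8051 0.0000
    outer loop
      vertex 5.44 14.85 0.00
      vertex 1.26 11.77 18.92
      vertex 5.44 14.85 18.92
    endloop
  endfacet
  facet normal -0.9724 0.2334 0.0000
    outer loop
      vertex 1.26 11.77 0.00
      vertex 0.05 6.73 0.00
      vertex 0.05 6.73 18.92
    endloop
  endfacet
  facet normal -0.9724 0.2334 0.0000
    outer loop
      vertex 1.26 11.77 0.00
      vertex 0.05 6.73 18.92
      vertex 1.26 11.77 18.92
    endloop
  endfacet
  facet normal -0.8960 -0.4441 0.0000
    outer loop
      vertex 0.05 6.73 0.00
      vertex 2.35 2.09 0.00
      vertex 2.35 2.09 18.92
    endloop
  endfacet
  facet normal -0.8960 -0.4441 0.0000
    outer loop
      vertex 0.05 6.73 0.00
      vertex 2.35 2.09 18.92
      vertex 0.05 6.73 18.92
    endloop
  endfacet
  facet normal -0.4004 -0.9163 0.0000
    outer loop
      vertex 2.35 2.09 0.00
      vertex 7.11 0.01 0.00
      vertex 7.11 0.01 18.92
    endloop
  endfacet
  facet normal -0.4004 -0.9163 0.0000
    outer loop
      vertex 2.35 2.09 0.00
      vertex 7.11 0.01 18.92
      vertex 2.35 2.09 18.92
    endloop
  endfacet
  facet normal 0.2836 -0.9589 0.0000
    outer loop
      vertex 7.11 0.01 0.00
      vertex 12.08 1.48 0.00
      vertex 12.08 1.48 18.92
    endloop
  endfacet
  facet normal 0.2836 -0.9589 0.0000
    outer loop
      vertex 7.11 0.01 0.00
      vertex 12.08 1.48 18.92
      vertex 7.11 0.01 18.92
    endloop
  endfacet
  facet normal 0.8329 -0.5534 0.0000
    outer loop
      vertex 12.08 1.48 0.00
      vertex 14.95 5.80 0.00
      vertex 14.95 5.80 18.92
    endloop
  endfacet
  facet normal 0.8329 -0.5534 0.0000
    outer loop
      vertex 12.08 1.48 0.00
      vertex 14.95 5.80 18.92
      vertex 12.08 1.48 18.92
    endloop
  endfacet
  facet normal 0.9937 0.1119 0.0000
    outer loop
      vertex 14.95 5.80 0.00
      vertex 14.37 10.95 0.00
      vertex 14.37 10.95 18.92
    endloop
  endfacet
  facet normal 0.9937 0.1119 0.0000
    outer loop
      vertex 14.95 5.80 0.00
      vertex 14.37 10.95 18.92
      vertex 14.95 5.80 18.92
    endloop
  endfacet
endsolid part

The G0 Z moves step by Δz≈6.31 mm. Every layer's G1 loop is the same polygon, so the solid is a straight extrusion of it from z=0 to z≈18.9. Closing with flat bottom and top caps and triangulating gives 32 facets — a regular 9-sided prism (a cylinder approximated with 9 flat sides), circumscribed radius ≈ 7.58 mm, height ≈ 18.9 mm.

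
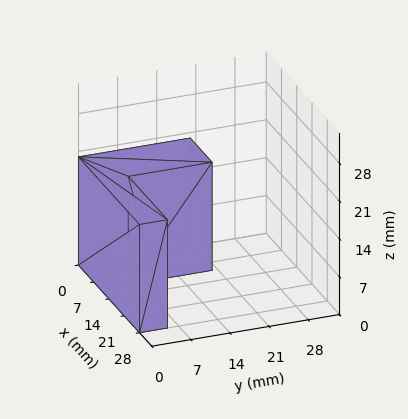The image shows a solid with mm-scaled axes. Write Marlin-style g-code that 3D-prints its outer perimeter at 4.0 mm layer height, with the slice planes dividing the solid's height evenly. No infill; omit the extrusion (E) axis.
Reading the render: the shape is an L-shaped prism: outer 28 × 20 mm, arm thicknesses ≈ 5 mm (horizontal) and 10 mm (vertical), extruded 20 mm in z (dimensions read to the nearest mm from the axis ticks). For the g-code, the solid's height is divided into equal slices at the stated Δz and each level perimeter traced with G1 moves after a G0 lift.

; perimeter-only toolpath
G21 ; units = mm
G90 ; absolute positioning
G28 ; home
; layer 1
G0 Z4.0
G0 X0.0 Y0.0
G1 X28.0 Y0.0
G1 X28.0 Y5.0
G1 X10.0 Y5.0
G1 X10.0 Y20.0
G1 X0.0 Y20.0
G1 X0.0 Y0.0
; layer 2
G0 Z8.0
G0 X0.0 Y0.0
G1 X28.0 Y0.0
G1 X28.0 Y5.0
G1 X10.0 Y5.0
G1 X10.0 Y20.0
G1 X0.0 Y20.0
G1 X0.0 Y0.0
; layer 3
G0 Z12.0
G0 X0.0 Y0.0
G1 X28.0 Y0.0
G1 X28.0 Y5.0
G1 X10.0 Y5.0
G1 X10.0 Y20.0
G1 X0.0 Y20.0
G1 X0.0 Y0.0
; layer 4
G0 Z16.0
G0 X0.0 Y0.0
G1 X28.0 Y0.0
G1 X28.0 Y5.0
G1 X10.0 Y5.0
G1 X10.0 Y20.0
G1 X0.0 Y20.0
G1 X0.0 Y0.0
; layer 5
G0 Z20.0
G0 X0.0 Y0.0
G1 X28.0 Y0.0
G1 X28.0 Y5.0
G1 X10.0 Y5.0
G1 X10.0 Y20.0
G1 X0.0 Y20.0
G1 X0.0 Y0.0
M2 ; end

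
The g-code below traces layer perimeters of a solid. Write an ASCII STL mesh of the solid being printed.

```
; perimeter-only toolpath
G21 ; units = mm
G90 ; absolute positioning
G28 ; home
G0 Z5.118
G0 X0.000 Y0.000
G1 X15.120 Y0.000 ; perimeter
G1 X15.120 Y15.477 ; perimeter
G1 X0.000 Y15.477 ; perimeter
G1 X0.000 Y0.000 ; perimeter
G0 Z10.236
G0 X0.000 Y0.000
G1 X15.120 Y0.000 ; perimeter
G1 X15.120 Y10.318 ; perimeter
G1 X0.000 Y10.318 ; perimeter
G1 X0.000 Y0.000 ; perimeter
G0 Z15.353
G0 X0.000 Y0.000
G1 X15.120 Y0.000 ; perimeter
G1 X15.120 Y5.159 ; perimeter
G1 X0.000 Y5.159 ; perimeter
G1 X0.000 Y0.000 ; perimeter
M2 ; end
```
solid part
  facet normal 0.0000 0.0000 -1.0000
    outer loop
      vertex 15.120 20.636 0.000
      vertex 15.120 0.000 0.000
      vertex 0.000 0.000 0.000
    endloop
  endfacet
  facet normal 0.0000 0.0000 -1.0000
    outer loop
      vertex 0.000 20.636 0.000
      vertex 15.120 20.636 0.000
      vertex 0.000 0.000 0.000
    endloop
  endfacet
  facet normal 0.0000 -1.0000 0.0000
    outer loop
      vertex 0.000 0.000 0.000
      vertex 15.120 0.000 0.000
      vertex 15.120 0.000 20.471
    endloop
  endfacet
  facet normal 0.0000 -1.0000 0.0000
    outer loop
      vertex 0.000 0.000 0.000
      vertex 15.120 0.000 20.471
      vertex 0.000 0.000 20.471
    endloop
  endfacet
  facet normal 0.0000 0.7043 0.7099
    outer loop
      vertex 0.000 0.000 20.471
      vertex 15.120 0.000 20.471
      vertex 15.120 20.636 0.000
    endloop
  endfacet
  facet normal 0.0000 0.7043 0.7099
    outer loop
      vertex 0.000 0.000 20.471
      vertex 15.120 20.636 0.000
      vertex 0.000 20.636 0.000
    endloop
  endfacet
  facet normal -1.0000 0.0000 0.0000
    outer loop
      vertex 0.000 0.000 20.471
      vertex 0.000 20.636 0.000
      vertex 0.000 0.000 0.000
    endloop
  endfacet
  facet normal 1.0000 0.0000 0.0000
    outer loop
      vertex 15.120 0.000 0.000
      vertex 15.120 20.636 0.000
      vertex 15.120 0.000 20.471
    endloop
  endfacet
endsolid part

The G0 Z moves step by Δz≈5.118 mm. The G1 loops shrink linearly with z, so the solid tapers from its base footprint up to z≈20.5. Closing with a flat bottom cap and the tapered top and triangulating gives 8 facets — a wedge (ramp): 15.1 × 20.6 mm base, rising to 20.5 mm along the y=0 edge and sloping linearly to z=0 at y=20.6.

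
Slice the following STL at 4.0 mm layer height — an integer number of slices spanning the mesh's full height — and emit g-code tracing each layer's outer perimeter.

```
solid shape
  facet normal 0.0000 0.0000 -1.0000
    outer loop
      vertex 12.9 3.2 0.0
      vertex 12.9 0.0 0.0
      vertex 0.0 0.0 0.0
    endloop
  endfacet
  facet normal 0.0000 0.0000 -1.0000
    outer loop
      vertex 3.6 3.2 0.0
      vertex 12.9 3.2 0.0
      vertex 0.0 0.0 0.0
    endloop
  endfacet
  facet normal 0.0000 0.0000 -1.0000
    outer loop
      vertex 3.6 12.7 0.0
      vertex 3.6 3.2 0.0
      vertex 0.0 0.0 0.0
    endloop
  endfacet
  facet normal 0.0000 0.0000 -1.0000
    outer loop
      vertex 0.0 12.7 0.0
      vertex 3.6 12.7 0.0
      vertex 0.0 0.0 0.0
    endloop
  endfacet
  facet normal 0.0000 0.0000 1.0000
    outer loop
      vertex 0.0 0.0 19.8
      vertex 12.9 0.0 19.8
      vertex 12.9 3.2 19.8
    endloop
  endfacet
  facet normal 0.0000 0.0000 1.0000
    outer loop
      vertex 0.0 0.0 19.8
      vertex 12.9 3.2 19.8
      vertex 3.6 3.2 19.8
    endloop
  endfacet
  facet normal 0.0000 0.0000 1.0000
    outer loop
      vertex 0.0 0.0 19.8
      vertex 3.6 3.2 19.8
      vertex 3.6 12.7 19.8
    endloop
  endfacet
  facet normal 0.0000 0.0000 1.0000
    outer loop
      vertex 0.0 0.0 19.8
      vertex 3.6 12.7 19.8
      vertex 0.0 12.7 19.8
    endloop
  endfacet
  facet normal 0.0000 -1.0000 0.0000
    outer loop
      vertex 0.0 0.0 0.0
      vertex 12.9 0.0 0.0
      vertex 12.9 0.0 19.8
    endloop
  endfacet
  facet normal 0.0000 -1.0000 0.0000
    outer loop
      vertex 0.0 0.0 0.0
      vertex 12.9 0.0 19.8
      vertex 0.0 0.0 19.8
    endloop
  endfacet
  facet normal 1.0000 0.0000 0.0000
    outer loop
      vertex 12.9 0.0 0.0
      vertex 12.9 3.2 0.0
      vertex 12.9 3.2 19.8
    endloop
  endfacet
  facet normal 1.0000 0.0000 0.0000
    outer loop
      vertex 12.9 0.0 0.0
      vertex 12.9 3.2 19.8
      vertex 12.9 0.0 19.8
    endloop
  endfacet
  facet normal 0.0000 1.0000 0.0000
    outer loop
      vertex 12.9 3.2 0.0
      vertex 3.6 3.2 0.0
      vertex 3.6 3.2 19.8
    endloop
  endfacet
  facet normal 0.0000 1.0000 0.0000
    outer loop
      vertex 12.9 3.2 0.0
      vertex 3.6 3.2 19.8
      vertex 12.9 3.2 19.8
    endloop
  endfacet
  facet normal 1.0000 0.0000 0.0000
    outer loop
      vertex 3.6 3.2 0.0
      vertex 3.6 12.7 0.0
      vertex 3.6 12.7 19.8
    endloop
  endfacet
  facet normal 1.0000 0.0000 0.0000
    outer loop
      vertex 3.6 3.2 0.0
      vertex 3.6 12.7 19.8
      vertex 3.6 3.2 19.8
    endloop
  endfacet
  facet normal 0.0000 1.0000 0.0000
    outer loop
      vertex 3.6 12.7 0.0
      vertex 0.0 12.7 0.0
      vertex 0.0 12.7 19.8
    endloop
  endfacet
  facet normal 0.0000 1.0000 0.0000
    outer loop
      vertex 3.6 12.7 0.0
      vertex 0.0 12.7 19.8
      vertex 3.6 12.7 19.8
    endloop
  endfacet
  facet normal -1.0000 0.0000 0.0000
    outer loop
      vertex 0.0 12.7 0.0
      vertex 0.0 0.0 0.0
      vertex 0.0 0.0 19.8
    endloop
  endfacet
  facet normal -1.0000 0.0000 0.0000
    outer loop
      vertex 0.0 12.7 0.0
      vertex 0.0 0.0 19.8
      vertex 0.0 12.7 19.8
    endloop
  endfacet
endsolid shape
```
; perimeter-only toolpath
G21 ; units = mm
G90 ; absolute positioning
G28 ; home
; layer 1
G0 Z4.0
G0 X0.0 Y0.0
G1 X12.9 Y0.0
G1 X12.9 Y3.2
G1 X3.6 Y3.2
G1 X3.6 Y12.7
G1 X0.0 Y12.7
G1 X0.0 Y0.0
; layer 2
G0 Z7.9
G0 X0.0 Y0.0
G1 X12.9 Y0.0
G1 X12.9 Y3.2
G1 X3.6 Y3.2
G1 X3.6 Y12.7
G1 X0.0 Y12.7
G1 X0.0 Y0.0
; layer 3
G0 Z11.9
G0 X0.0 Y0.0
G1 X12.9 Y0.0
G1 X12.9 Y3.2
G1 X3.6 Y3.2
G1 X3.6 Y12.7
G1 X0.0 Y12.7
G1 X0.0 Y0.0
; layer 4
G0 Z15.8
G0 X0.0 Y0.0
G1 X12.9 Y0.0
G1 X12.9 Y3.2
G1 X3.6 Y3.2
G1 X3.6 Y12.7
G1 X0.0 Y12.7
G1 X0.0 Y0.0
; layer 5
G0 Z19.8
G0 X0.0 Y0.0
G1 X12.9 Y0.0
G1 X12.9 Y3.2
G1 X3.6 Y3.2
G1 X3.6 Y12.7
G1 X0.0 Y12.7
G1 X0.0 Y0.0
M2 ; end

The solid is an L-shaped prism: outer 12.9 × 12.7 mm, arm thicknesses ≈ 3.2 mm (horizontal) and 3.6 mm (vertical), extruded 19.8 mm in z. Slicing at Δz = 4.0 mm — 5 equal slices spanning the solid's height, so layer i sits at z = i·h/5 — gives 5 non-empty perimeters. Each is a 6-segment closed polygon; G0 lifts to the layer z and rapids to the start vertex, then G1 traces the edges.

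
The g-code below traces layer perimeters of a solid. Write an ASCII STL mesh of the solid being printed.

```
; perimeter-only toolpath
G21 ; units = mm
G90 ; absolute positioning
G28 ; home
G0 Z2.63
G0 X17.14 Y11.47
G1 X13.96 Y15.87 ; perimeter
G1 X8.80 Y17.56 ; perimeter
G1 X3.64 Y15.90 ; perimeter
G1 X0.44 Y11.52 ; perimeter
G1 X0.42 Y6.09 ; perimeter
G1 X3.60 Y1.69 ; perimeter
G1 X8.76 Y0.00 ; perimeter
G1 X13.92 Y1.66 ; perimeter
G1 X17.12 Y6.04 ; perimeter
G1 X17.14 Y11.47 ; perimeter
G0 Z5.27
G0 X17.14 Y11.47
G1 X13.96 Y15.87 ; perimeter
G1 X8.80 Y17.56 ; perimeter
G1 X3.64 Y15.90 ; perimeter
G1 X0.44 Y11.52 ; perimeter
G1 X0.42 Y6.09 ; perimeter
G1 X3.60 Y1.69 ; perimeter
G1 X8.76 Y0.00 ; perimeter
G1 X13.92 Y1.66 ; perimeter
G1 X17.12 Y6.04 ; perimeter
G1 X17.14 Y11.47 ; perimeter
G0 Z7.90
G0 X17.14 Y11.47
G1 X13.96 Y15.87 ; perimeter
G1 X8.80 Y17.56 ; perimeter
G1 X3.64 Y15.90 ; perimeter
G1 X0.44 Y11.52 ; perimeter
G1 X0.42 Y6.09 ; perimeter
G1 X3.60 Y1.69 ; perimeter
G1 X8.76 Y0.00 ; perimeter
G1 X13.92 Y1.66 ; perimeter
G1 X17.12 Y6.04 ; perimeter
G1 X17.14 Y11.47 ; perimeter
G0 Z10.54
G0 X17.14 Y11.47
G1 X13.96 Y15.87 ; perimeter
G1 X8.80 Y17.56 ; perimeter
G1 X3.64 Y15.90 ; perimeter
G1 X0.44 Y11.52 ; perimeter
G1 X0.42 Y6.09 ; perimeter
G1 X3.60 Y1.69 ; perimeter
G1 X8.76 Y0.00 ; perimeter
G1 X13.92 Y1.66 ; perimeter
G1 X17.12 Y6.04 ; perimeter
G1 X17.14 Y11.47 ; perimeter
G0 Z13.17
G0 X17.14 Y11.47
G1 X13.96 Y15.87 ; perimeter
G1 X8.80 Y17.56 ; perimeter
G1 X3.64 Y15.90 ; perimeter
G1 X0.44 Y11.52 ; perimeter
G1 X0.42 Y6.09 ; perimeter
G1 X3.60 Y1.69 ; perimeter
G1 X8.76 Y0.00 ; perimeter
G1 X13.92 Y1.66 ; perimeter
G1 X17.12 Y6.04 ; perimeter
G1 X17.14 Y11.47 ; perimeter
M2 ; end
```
solid part
  facet normal 0.0000 0.0000 -1.0000
    outer loop
      vertex 8.80 17.56 0.00
      vertex 13.96 15.87 0.00
      vertex 17.14 11.47 0.00
    endloop
  endfacet
  facet normal 0.0000 0.0000 -1.0000
    outer loop
      vertex 3.64 15.90 0.00
      vertex 8.80 17.56 0.00
      vertex 17.14 11.47 0.00
    endloop
  endfacet
  facet normal 0.0000 0.0000 -1.0000
    outer loop
      vertex 0.44 11.52 0.00
      vertex 3.64 15.90 0.00
      vertex 17.14 11.47 0.00
    endloop
  endfacet
  facet normal 0.0000 0.0000 -1.0000
    outer loop
      vertex 0.42 6.09 0.00
      vertex 0.44 11.52 0.00
      vertex 17.14 11.47 0.00
    endloop
  endfacet
  facet normal 0.0000 0.0000 -1.0000
    outer loop
      vertex 3.60 1.69 0.00
      vertex 0.42 6.09 0.00
      vertex 17.14 11.47 0.00
    endloop
  endfacet
  facet normal 0.0000 0.0000 -1.0000
    outer loop
      vertex 8.76 0.00 0.00
      vertex 3.60 1.69 0.00
      vertex 17.14 11.47 0.00
    endloop
  endfacet
  facet normal 0.0000 0.0000 -1.0000
    outer loop
      vertex 13.92 1.66 0.00
      vertex 8.76 0.00 0.00
      vertex 17.14 11.47 0.00
    endloop
  endfacet
  facet normal 0.0000 0.0000 -1.0000
    outer loop
      vertex 17.12 6.04 0.00
      vertex 13.92 1.66 0.00
      vertex 17.14 11.47 0.00
    endloop
  endfacet
  facet normal 0.0000 0.0000 1.0000
    outer loop
      vertex 17.14 11.47 13.17
      vertex 13.96 15.87 13.17
      vertex 8.80 17.56 13.17
    endloop
  endfacet
  facet normal 0.0000 0.0000 1.0000
    outer loop
      vertex 17.14 11.47 13.17
      vertex 8.80 17.56 13.17
      vertex 3.64 15.90 13.17
    endloop
  endfacet
  facet normal 0.0000 0.0000 1.0000
    outer loop
      vertex 17.14 11.47 13.17
      vertex 3.64 15.90 13.17
      vertex 0.44 11.52 13.17
    endloop
  endfacet
  facet normal 0.0000 0.0000 1.0000
    outer loop
      vertex 17.14 11.47 13.17
      vertex 0.44 11.52 13.17
      vertex 0.42 6.09 13.17
    endloop
  endfacet
  facet normal 0.0000 0.0000 1.0000
    outer loop
      vertex 17.14 11.47 13.17
      vertex 0.42 6.09 13.17
      vertex 3.60 1.69 13.17
    endloop
  endfacet
  facet normal 0.0000 0.0000 1.0000
    outer loop
      vertex 17.14 11.47 13.17
      vertex 3.60 1.69 13.17
      vertex 8.76 0.00 13.17
    endloop
  endfacet
  facet normal 0.0000 0.0000 1.0000
    outer loop
      vertex 17.14 11.47 13.17
      vertex 8.76 0.00 13.17
      vertex 13.92 1.66 13.17
    endloop
  endfacet
  facet normal 0.0000 0.0000 1.0000
    outer loop
      vertex 17.14 11.47 13.17
      vertex 13.92 1.66 13.17
      vertex 17.12 6.04 13.17
    endloop
  endfacet
  facet normal 0.8105 0.5858 0.0000
    outer loop
      vertex 17.14 11.47 0.00
      vertex 13.96 15.87 0.00
      vertex 13.96 15.87 13.17
    endloop
  endfacet
  facet normal 0.8105 0.5858 0.0000
    outer loop
      vertex 17.14 11.47 0.00
      vertex 13.96 15.87 13.17
      vertex 17.14 11.47 13.17
    endloop
  endfacet
  facet normal 0.3113 0.9503 0.0000
    outer loop
      vertex 13.96 15.87 0.00
      vertex 8.80 17.56 0.00
      vertex 8.80 17.56 13.17
    endloop
  endfacet
  facet normal 0.3113 0.9503 0.0000
    outer loop
      vertex 13.96 15.87 0.00
      vertex 8.80 17.56 13.17
      vertex 13.96 15.87 13.17
    endloop
  endfacet
  facet normal -0.3062 0.9520 0.0000
    outer loop
      vertex 8.80 17.56 0.00
      vertex 3.64 15.90 0.00
      vertex 3.64 15.90 13.17
    endloop
  endfacet
  facet normal -0.3062 0.9520 0.0000
    outer loop
      vertex 8.80 17.56 0.00
      vertex 3.64 15.90 13.17
      vertex 8.80 17.56 13.17
    endloop
  endfacet
  facet normal -0.8075 0.5899 0.0000
    outer loop
      vertex 3.64 15.90 0.00
      vertex 0.44 11.52 0.00
      vertex 0.44 11.52 13.17
    endloop
  endfacet
  facet normal -0.8075 0.5899 0.0000
    outer loop
      vertex 3.64 15.90 0.00
      vertex 0.44 11.52 13.17
      vertex 3.64 15.90 13.17
    endloop
  endfacet
  facet normal -1.0000 0.0037 0.0000
    outer loop
      vertex 0.44 11.52 0.00
      vertex 0.42 6.09 0.00
      vertex 0.42 6.09 13.17
    endloop
  endfacet
  facet normal -1.0000 0.0037 0.0000
    outer loop
      vertex 0.44 11.52 0.00
      vertex 0.42 6.09 13.17
      vertex 0.44 11.52 13.17
    endloop
  endfacet
  facet normal -0.8105 -0.5858 0.0000
    outer loop
      vertex 0.42 6.09 0.00
      vertex 3.60 1.69 0.00
      vertex 3.60 1.69 13.17
    endloop
  endfacet
  facet normal -0.8105 -0.5858 0.0000
    outer loop
      vertex 0.42 6.09 0.00
      vertex 3.60 1.69 13.17
      vertex 0.42 6.09 13.17
    endloop
  endfacet
  facet normal -0.3113 -0.9503 0.0000
    outer loop
      vertex 3.60 1.69 0.00
      vertex 8.76 0.00 0.00
      vertex 8.76 0.00 13.17
    endloop
  endfacet
  facet normal -0.3113 -0.9503 0.0000
    outer loop
      vertex 3.60 1.69 0.00
      vertex 8.76 0.00 13.17
      vertex 3.60 1.69 13.17
    endloop
  endfacet
  facet normal 0.3062 -0.9520 0.0000
    outer loop
      vertex 8.76 0.00 0.00
      vertex 13.92 1.66 0.00
      vertex 13.92 1.66 13.17
    endloop
  endfacet
  facet normal 0.3062 -0.9520 0.0000
    outer loop
      vertex 8.76 0.00 0.00
      vertex 13.92 1.66 13.17
      vertex 8.76 0.00 13.17
    endloop
  endfacet
  facet normal 0.8075 -0.5899 0.0000
    outer loop
      vertex 13.92 1.66 0.00
      vertex 17.12 6.04 0.00
      vertex 17.12 6.04 13.17
    endloop
  endfacet
  facet normal 0.8075 -0.5899 0.0000
    outer loop
      vertex 13.92 1.66 0.00
      vertex 17.12 6.04 13.17
      vertex 13.92 1.66 13.17
    endloop
  endfacet
  facet normal 1.0000 -0.0037 0.0000
    outer loop
      vertex 17.12 6.04 0.00
      vertex 17.14 11.47 0.00
      vertex 17.14 11.47 13.17
    endloop
  endfacet
  facet normal 1.0000 -0.0037 0.0000
    outer loop
      vertex 17.12 6.04 0.00
      vertex 17.14 11.47 13.17
      vertex 17.12 6.04 13.17
    endloop
  endfacet
endsolid part

The G0 Z moves step by Δz≈2.63 mm. Every layer's G1 loop is the same polygon, so the solid is a straight extrusion of it from z=0 to z≈13.2. Closing with flat bottom and top caps and triangulating gives 36 facets — a regular 10-sided prism (a cylinder approximated with 10 flat sides), circumscribed radius ≈ 8.78 mm, height ≈ 13.2 mm.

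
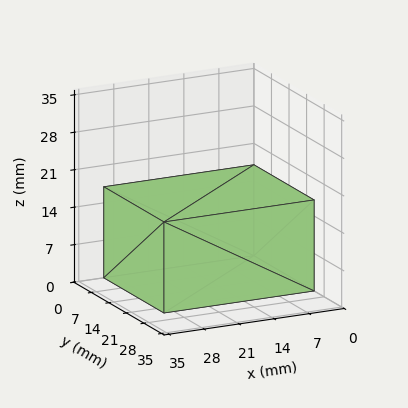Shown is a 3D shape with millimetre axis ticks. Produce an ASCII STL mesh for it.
Reading the render: the shape is a rectangular box, roughly 30 × 24 mm footprint and 17 mm tall (dimensions read to the nearest mm from the axis ticks). For the STL, each face is triangulated and given an outward normal.

solid part
  facet normal 0.0000 0.0000 -1.0000
    outer loop
      vertex 30.000 24.000 0.000
      vertex 30.000 0.000 0.000
      vertex 0.000 0.000 0.000
    endloop
  endfacet
  facet normal 0.0000 0.0000 -1.0000
    outer loop
      vertex 0.000 24.000 0.000
      vertex 30.000 24.000 0.000
      vertex 0.000 0.000 0.000
    endloop
  endfacet
  facet normal 0.0000 0.0000 1.0000
    outer loop
      vertex 0.000 0.000 17.000
      vertex 30.000 0.000 17.000
      vertex 30.000 24.000 17.000
    endloop
  endfacet
  facet normal 0.0000 0.0000 1.0000
    outer loop
      vertex 0.000 0.000 17.000
      vertex 30.000 24.000 17.000
      vertex 0.000 24.000 17.000
    endloop
  endfacet
  facet normal 0.0000 -1.0000 0.0000
    outer loop
      vertex 0.000 0.000 0.000
      vertex 30.000 0.000 0.000
      vertex 30.000 0.000 17.000
    endloop
  endfacet
  facet normal 0.0000 -1.0000 0.0000
    outer loop
      vertex 0.000 0.000 0.000
      vertex 30.000 0.000 17.000
      vertex 0.000 0.000 17.000
    endloop
  endfacet
  facet normal 0.0000 1.0000 0.0000
    outer loop
      vertex 30.000 24.000 17.000
      vertex 30.000 24.000 0.000
      vertex 0.000 24.000 0.000
    endloop
  endfacet
  facet normal 0.0000 1.0000 0.0000
    outer loop
      vertex 0.000 24.000 17.000
      vertex 30.000 24.000 17.000
      vertex 0.000 24.000 0.000
    endloop
  endfacet
  facet normal -1.0000 0.0000 0.0000
    outer loop
      vertex 0.000 24.000 17.000
      vertex 0.000 24.000 0.000
      vertex 0.000 0.000 0.000
    endloop
  endfacet
  facet normal -1.0000 0.0000 0.0000
    outer loop
      vertex 0.000 0.000 17.000
      vertex 0.000 24.000 17.000
      vertex 0.000 0.000 0.000
    endloop
  endfacet
  facet normal 1.0000 0.0000 0.0000
    outer loop
      vertex 30.000 0.000 0.000
      vertex 30.000 24.000 0.000
      vertex 30.000 24.000 17.000
    endloop
  endfacet
  facet normal 1.0000 0.0000 0.0000
    outer loop
      vertex 30.000 0.000 0.000
      vertex 30.000 24.000 17.000
      vertex 30.000 0.000 17.000
    endloop
  endfacet
endsolid part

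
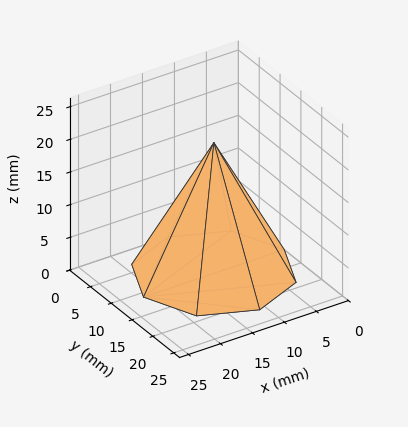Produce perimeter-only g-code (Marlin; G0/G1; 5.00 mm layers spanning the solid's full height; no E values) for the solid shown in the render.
Reading the render: the shape is a regular 8-sided pyramid, base circumscribed radius ≈ 11 mm, apex at z ≈ 20 mm (dimensions read to the nearest mm from the axis ticks). For the g-code, the solid's height is divided into equal slices at the stated Δz and each level perimeter traced with G1 moves after a G0 lift.

; perimeter-only toolpath
G21 ; units = mm
G90 ; absolute positioning
G28 ; home
; layer 1
G0 Z5.00
G0 X19.25 Y11.00
G1 X16.84 Y16.84
G1 X11.00 Y19.25
G1 X5.17 Y16.84
G1 X2.75 Y11.00
G1 X5.17 Y5.17
G1 X11.00 Y2.75
G1 X16.84 Y5.17
G1 X19.25 Y11.00
; layer 2
G0 Z10.00
G0 X16.50 Y11.00
G1 X14.89 Y14.89
G1 X11.00 Y16.50
G1 X7.11 Y14.89
G1 X5.50 Y11.00
G1 X7.11 Y7.11
G1 X11.00 Y5.50
G1 X14.89 Y7.11
G1 X16.50 Y11.00
; layer 3
G0 Z15.00
G0 X13.75 Y11.00
G1 X12.95 Y12.95
G1 X11.00 Y13.75
G1 X9.05 Y12.95
G1 X8.25 Y11.00
G1 X9.05 Y9.05
G1 X11.00 Y8.25
G1 X12.95 Y9.05
G1 X13.75 Y11.00
M2 ; end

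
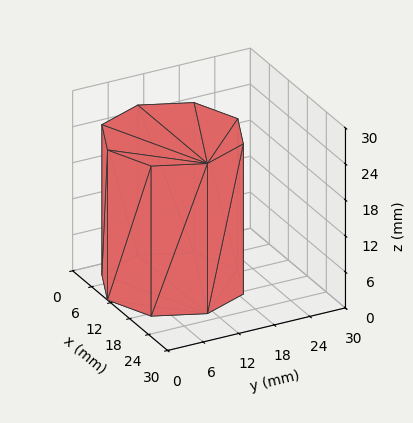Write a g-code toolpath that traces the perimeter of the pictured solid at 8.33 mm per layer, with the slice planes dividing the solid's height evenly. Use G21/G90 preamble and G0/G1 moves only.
Reading the render: the shape is a regular 8-sided prism (a cylinder approximated with 8 flat sides), circumscribed radius ≈ 11 mm, height ≈ 25 mm (dimensions read to the nearest mm from the axis ticks). For the g-code, the solid's height is divided into equal slices at the stated Δz and each level perimeter traced with G1 moves after a G0 lift.

; perimeter-only toolpath
G21 ; units = mm
G90 ; absolute positioning
G28 ; home
; layer 1
G0 Z8.33
G0 X22.00 Y11.00
G1 X18.78 Y18.78
G1 X11.00 Y22.00
G1 X3.22 Y18.78
G1 X0.00 Y11.00
G1 X3.22 Y3.22
G1 X11.00 Y0.00
G1 X18.78 Y3.22
G1 X22.00 Y11.00
; layer 2
G0 Z16.67
G0 X22.00 Y11.00
G1 X18.78 Y18.78
G1 X11.00 Y22.00
G1 X3.22 Y18.78
G1 X0.00 Y11.00
G1 X3.22 Y3.22
G1 X11.00 Y0.00
G1 X18.78 Y3.22
G1 X22.00 Y11.00
; layer 3
G0 Z25.00
G0 X22.00 Y11.00
G1 X18.78 Y18.78
G1 X11.00 Y22.00
G1 X3.22 Y18.78
G1 X0.00 Y11.00
G1 X3.22 Y3.22
G1 X11.00 Y0.00
G1 X18.78 Y3.22
G1 X22.00 Y11.00
M2 ; end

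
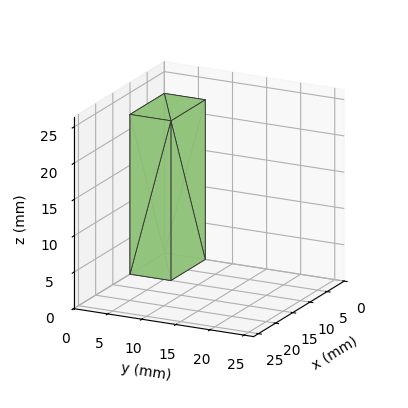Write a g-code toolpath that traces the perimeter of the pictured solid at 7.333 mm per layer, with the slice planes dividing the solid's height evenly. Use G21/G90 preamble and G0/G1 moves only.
Reading the render: the shape is a rectangular box, roughly 10 × 6 mm footprint and 22 mm tall (dimensions read to the nearest mm from the axis ticks). For the g-code, the solid's height is divided into equal slices at the stated Δz and each level perimeter traced with G1 moves after a G0 lift.

; perimeter-only toolpath
G21 ; units = mm
G90 ; absolute positioning
G28 ; home
; layer 1
G0 Z7.333
G0 X0.000 Y0.000
G1 X10.000 Y0.000
G1 X10.000 Y6.000
G1 X0.000 Y6.000
G1 X0.000 Y0.000
; layer 2
G0 Z14.667
G0 X0.000 Y0.000
G1 X10.000 Y0.000
G1 X10.000 Y6.000
G1 X0.000 Y6.000
G1 X0.000 Y0.000
; layer 3
G0 Z22.000
G0 X0.000 Y0.000
G1 X10.000 Y0.000
G1 X10.000 Y6.000
G1 X0.000 Y6.000
G1 X0.000 Y0.000
M2 ; end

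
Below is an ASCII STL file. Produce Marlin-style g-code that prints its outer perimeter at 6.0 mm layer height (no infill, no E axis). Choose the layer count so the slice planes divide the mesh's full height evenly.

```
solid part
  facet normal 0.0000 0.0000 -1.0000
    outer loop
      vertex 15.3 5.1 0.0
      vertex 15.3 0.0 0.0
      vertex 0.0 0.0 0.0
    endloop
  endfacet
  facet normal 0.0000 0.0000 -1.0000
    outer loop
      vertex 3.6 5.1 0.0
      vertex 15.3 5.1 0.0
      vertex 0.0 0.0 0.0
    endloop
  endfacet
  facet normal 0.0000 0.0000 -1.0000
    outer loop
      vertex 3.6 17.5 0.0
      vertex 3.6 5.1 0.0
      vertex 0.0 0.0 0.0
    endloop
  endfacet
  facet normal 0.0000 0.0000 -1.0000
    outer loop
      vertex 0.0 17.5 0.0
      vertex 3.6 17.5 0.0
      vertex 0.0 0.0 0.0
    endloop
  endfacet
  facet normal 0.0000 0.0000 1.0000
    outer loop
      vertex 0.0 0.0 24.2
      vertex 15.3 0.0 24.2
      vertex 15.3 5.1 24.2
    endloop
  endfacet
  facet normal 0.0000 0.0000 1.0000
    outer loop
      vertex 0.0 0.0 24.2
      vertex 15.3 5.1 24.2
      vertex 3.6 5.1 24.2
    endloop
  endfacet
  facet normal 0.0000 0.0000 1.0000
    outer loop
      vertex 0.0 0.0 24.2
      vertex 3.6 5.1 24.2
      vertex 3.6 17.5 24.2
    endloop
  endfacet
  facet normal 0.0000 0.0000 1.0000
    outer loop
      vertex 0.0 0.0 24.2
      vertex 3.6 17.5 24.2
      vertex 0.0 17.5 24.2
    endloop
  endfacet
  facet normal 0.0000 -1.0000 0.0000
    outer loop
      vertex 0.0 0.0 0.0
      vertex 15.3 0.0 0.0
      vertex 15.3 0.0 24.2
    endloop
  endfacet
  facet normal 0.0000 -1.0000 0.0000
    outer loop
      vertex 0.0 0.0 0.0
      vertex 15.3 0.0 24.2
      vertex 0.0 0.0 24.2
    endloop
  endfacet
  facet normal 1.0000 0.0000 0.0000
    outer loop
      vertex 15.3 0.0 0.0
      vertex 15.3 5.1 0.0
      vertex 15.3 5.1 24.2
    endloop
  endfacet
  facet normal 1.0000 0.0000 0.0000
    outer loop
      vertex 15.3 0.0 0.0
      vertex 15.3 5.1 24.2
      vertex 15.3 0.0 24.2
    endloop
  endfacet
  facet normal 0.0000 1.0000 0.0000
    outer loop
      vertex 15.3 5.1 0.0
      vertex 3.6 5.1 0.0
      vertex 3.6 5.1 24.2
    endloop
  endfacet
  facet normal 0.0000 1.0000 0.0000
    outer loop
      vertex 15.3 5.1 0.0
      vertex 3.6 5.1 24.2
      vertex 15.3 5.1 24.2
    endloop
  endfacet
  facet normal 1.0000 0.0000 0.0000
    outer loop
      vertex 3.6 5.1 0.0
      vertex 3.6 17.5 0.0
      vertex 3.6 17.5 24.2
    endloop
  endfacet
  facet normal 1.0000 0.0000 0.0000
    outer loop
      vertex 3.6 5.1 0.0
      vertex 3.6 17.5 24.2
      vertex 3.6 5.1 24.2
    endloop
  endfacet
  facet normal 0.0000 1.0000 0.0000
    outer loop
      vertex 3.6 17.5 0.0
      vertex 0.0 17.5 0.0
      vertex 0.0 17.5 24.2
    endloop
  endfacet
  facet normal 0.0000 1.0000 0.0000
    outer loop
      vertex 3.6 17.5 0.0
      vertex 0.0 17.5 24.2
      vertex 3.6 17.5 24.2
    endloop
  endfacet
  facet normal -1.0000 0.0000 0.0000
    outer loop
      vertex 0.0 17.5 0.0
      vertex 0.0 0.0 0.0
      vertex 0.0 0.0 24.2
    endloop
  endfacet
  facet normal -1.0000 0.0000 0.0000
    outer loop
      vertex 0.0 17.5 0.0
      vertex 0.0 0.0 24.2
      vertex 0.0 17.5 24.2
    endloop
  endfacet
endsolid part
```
; perimeter-only toolpath
G21 ; units = mm
G90 ; absolute positioning
G28 ; home
; layer 1
G0 Z6.0
G0 X0.0 Y0.0
G1 X15.3 Y0.0
G1 X15.3 Y5.1
G1 X3.6 Y5.1
G1 X3.6 Y17.5
G1 X0.0 Y17.5
G1 X0.0 Y0.0
; layer 2
G0 Z12.1
G0 X0.0 Y0.0
G1 X15.3 Y0.0
G1 X15.3 Y5.1
G1 X3.6 Y5.1
G1 X3.6 Y17.5
G1 X0.0 Y17.5
G1 X0.0 Y0.0
; layer 3
G0 Z18.1
G0 X0.0 Y0.0
G1 X15.3 Y0.0
G1 X15.3 Y5.1
G1 X3.6 Y5.1
G1 X3.6 Y17.5
G1 X0.0 Y17.5
G1 X0.0 Y0.0
; layer 4
G0 Z24.2
G0 X0.0 Y0.0
G1 X15.3 Y0.0
G1 X15.3 Y5.1
G1 X3.6 Y5.1
G1 X3.6 Y17.5
G1 X0.0 Y17.5
G1 X0.0 Y0.0
M2 ; end

The solid is an L-shaped prism: outer 15.3 × 17.5 mm, arm thicknesses ≈ 5.1 mm (horizontal) and 3.6 mm (vertical), extruded 24.2 mm in z. Slicing at Δz = 6.0 mm — 4 equal slices spanning the solid's height, so layer i sits at z = i·h/4 — gives 4 non-empty perimeters. Each is a 6-segment closed polygon; G0 lifts to the layer z and rapids to the start vertex, then G1 traces the edges.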